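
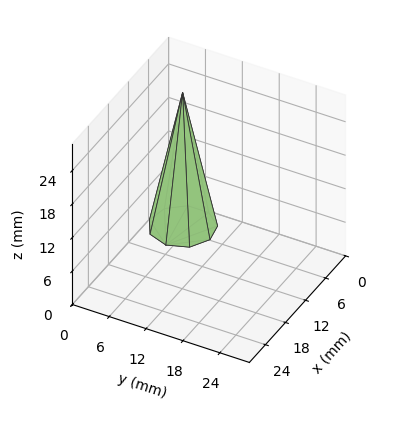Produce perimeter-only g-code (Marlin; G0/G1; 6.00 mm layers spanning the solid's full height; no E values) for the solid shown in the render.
Reading the render: the shape is a regular 9-sided pyramid, base circumscribed radius ≈ 5 mm, apex at z ≈ 24 mm (dimensions read to the nearest mm from the axis ticks). For the g-code, the solid's height is divided into equal slices at the stated Δz and each level perimeter traced with G1 moves after a G0 lift.

; perimeter-only toolpath
G21 ; units = mm
G90 ; absolute positioning
G28 ; home
; layer 1
G0 Z6.00
G0 X8.75 Y5.00
G1 X7.87 Y7.41
G1 X5.65 Y8.69
G1 X3.12 Y8.25
G1 X1.48 Y6.28
G1 X1.48 Y3.72
G1 X3.12 Y1.75
G1 X5.65 Y1.31
G1 X7.87 Y2.59
G1 X8.75 Y5.00
; layer 2
G0 Z12.00
G0 X7.50 Y5.00
G1 X6.92 Y6.61
G1 X5.44 Y7.46
G1 X3.75 Y7.17
G1 X2.65 Y5.86
G1 X2.65 Y4.14
G1 X3.75 Y2.83
G1 X5.44 Y2.54
G1 X6.92 Y3.40
G1 X7.50 Y5.00
; layer 3
G0 Z18.00
G0 X6.25 Y5.00
G1 X5.96 Y5.80
G1 X5.22 Y6.23
G1 X4.38 Y6.08
G1 X3.83 Y5.43
G1 X3.83 Y4.57
G1 X4.38 Y3.92
G1 X5.22 Y3.77
G1 X5.96 Y4.20
G1 X6.25 Y5.00
M2 ; end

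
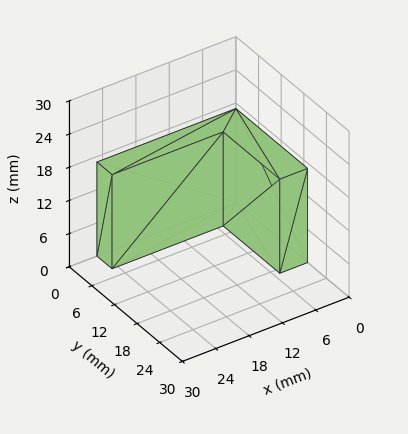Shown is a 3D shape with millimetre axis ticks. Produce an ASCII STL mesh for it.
Reading the render: the shape is an L-shaped prism: outer 25 × 19 mm, arm thicknesses ≈ 4 mm (horizontal) and 5 mm (vertical), extruded 17 mm in z (dimensions read to the nearest mm from the axis ticks). For the STL, each face is triangulated and given an outward normal.

solid part
  facet normal 0.0000 0.0000 -1.0000
    outer loop
      vertex 25.000 4.000 0.000
      vertex 25.000 0.000 0.000
      vertex 0.000 0.000 0.000
    endloop
  endfacet
  facet normal 0.0000 0.0000 -1.0000
    outer loop
      vertex 5.000 4.000 0.000
      vertex 25.000 4.000 0.000
      vertex 0.000 0.000 0.000
    endloop
  endfacet
  facet normal 0.0000 0.0000 -1.0000
    outer loop
      vertex 5.000 19.000 0.000
      vertex 5.000 4.000 0.000
      vertex 0.000 0.000 0.000
    endloop
  endfacet
  facet normal 0.0000 0.0000 -1.0000
    outer loop
      vertex 0.000 19.000 0.000
      vertex 5.000 19.000 0.000
      vertex 0.000 0.000 0.000
    endloop
  endfacet
  facet normal 0.0000 0.0000 1.0000
    outer loop
      vertex 0.000 0.000 17.000
      vertex 25.000 0.000 17.000
      vertex 25.000 4.000 17.000
    endloop
  endfacet
  facet normal 0.0000 0.0000 1.0000
    outer loop
      vertex 0.000 0.000 17.000
      vertex 25.000 4.000 17.000
      vertex 5.000 4.000 17.000
    endloop
  endfacet
  facet normal 0.0000 0.0000 1.0000
    outer loop
      vertex 0.000 0.000 17.000
      vertex 5.000 4.000 17.000
      vertex 5.000 19.000 17.000
    endloop
  endfacet
  facet normal 0.0000 0.0000 1.0000
    outer loop
      vertex 0.000 0.000 17.000
      vertex 5.000 19.000 17.000
      vertex 0.000 19.000 17.000
    endloop
  endfacet
  facet normal 0.0000 -1.0000 0.0000
    outer loop
      vertex 0.000 0.000 0.000
      vertex 25.000 0.000 0.000
      vertex 25.000 0.000 17.000
    endloop
  endfacet
  facet normal 0.0000 -1.0000 0.0000
    outer loop
      vertex 0.000 0.000 0.000
      vertex 25.000 0.000 17.000
      vertex 0.000 0.000 17.000
    endloop
  endfacet
  facet normal 1.0000 0.0000 0.0000
    outer loop
      vertex 25.000 0.000 0.000
      vertex 25.000 4.000 0.000
      vertex 25.000 4.000 17.000
    endloop
  endfacet
  facet normal 1.0000 0.0000 0.0000
    outer loop
      vertex 25.000 0.000 0.000
      vertex 25.000 4.000 17.000
      vertex 25.000 0.000 17.000
    endloop
  endfacet
  facet normal 0.0000 1.0000 0.0000
    outer loop
      vertex 25.000 4.000 0.000
      vertex 5.000 4.000 0.000
      vertex 5.000 4.000 17.000
    endloop
  endfacet
  facet normal 0.0000 1.0000 0.0000
    outer loop
      vertex 25.000 4.000 0.000
      vertex 5.000 4.000 17.000
      vertex 25.000 4.000 17.000
    endloop
  endfacet
  facet normal 1.0000 0.0000 0.0000
    outer loop
      vertex 5.000 4.000 0.000
      vertex 5.000 19.000 0.000
      vertex 5.000 19.000 17.000
    endloop
  endfacet
  facet normal 1.0000 0.0000 0.0000
    outer loop
      vertex 5.000 4.000 0.000
      vertex 5.000 19.000 17.000
      vertex 5.000 4.000 17.000
    endloop
  endfacet
  facet normal 0.0000 1.0000 0.0000
    outer loop
      vertex 5.000 19.000 0.000
      vertex 0.000 19.000 0.000
      vertex 0.000 19.000 17.000
    endloop
  endfacet
  facet normal 0.0000 1.0000 0.0000
    outer loop
      vertex 5.000 19.000 0.000
      vertex 0.000 19.000 17.000
      vertex 5.000 19.000 17.000
    endloop
  endfacet
  facet normal -1.0000 0.0000 0.0000
    outer loop
      vertex 0.000 19.000 0.000
      vertex 0.000 0.000 0.000
      vertex 0.000 0.000 17.000
    endloop
  endfacet
  facet normal -1.0000 0.0000 0.0000
    outer loop
      vertex 0.000 19.000 0.000
      vertex 0.000 0.000 17.000
      vertex 0.000 19.000 17.000
    endloop
  endfacet
endsolid part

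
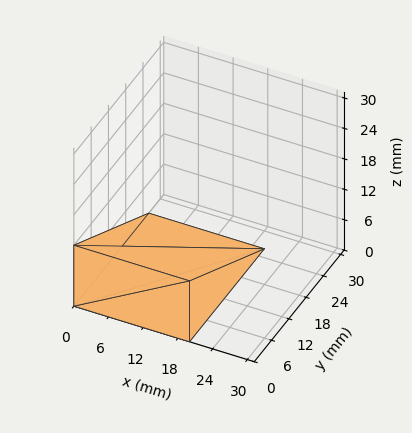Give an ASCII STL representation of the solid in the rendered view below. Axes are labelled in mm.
Reading the render: the shape is a wedge (ramp): 20 × 26 mm base, rising to 12 mm along the y=0 edge and sloping linearly to z=0 at y=26 (dimensions read to the nearest mm from the axis ticks). For the STL, each face is triangulated and given an outward normal.

solid part
  facet normal 0.0000 0.0000 -1.0000
    outer loop
      vertex 20.00 26.00 0.00
      vertex 20.00 0.00 0.00
      vertex 0.00 0.00 0.00
    endloop
  endfacet
  facet normal 0.0000 0.0000 -1.0000
    outer loop
      vertex 0.00 26.00 0.00
      vertex 20.00 26.00 0.00
      vertex 0.00 0.00 0.00
    endloop
  endfacet
  facet normal 0.0000 -1.0000 0.0000
    outer loop
      vertex 0.00 0.00 0.00
      vertex 20.00 0.00 0.00
      vertex 20.00 0.00 12.00
    endloop
  endfacet
  facet normal 0.0000 -1.0000 0.0000
    outer loop
      vertex 0.00 0.00 0.00
      vertex 20.00 0.00 12.00
      vertex 0.00 0.00 12.00
    endloop
  endfacet
  facet normal 0.0000 0.4191 0.9080
    outer loop
      vertex 0.00 0.00 12.00
      vertex 20.00 0.00 12.00
      vertex 20.00 26.00 0.00
    endloop
  endfacet
  facet normal 0.0000 0.4191 0.9080
    outer loop
      vertex 0.00 0.00 12.00
      vertex 20.00 26.00 0.00
      vertex 0.00 26.00 0.00
    endloop
  endfacet
  facet normal -1.0000 0.0000 0.0000
    outer loop
      vertex 0.00 0.00 12.00
      vertex 0.00 26.00 0.00
      vertex 0.00 0.00 0.00
    endloop
  endfacet
  facet normal 1.0000 0.0000 0.0000
    outer loop
      vertex 20.00 0.00 0.00
      vertex 20.00 26.00 0.00
      vertex 20.00 0.00 12.00
    endloop
  endfacet
endsolid part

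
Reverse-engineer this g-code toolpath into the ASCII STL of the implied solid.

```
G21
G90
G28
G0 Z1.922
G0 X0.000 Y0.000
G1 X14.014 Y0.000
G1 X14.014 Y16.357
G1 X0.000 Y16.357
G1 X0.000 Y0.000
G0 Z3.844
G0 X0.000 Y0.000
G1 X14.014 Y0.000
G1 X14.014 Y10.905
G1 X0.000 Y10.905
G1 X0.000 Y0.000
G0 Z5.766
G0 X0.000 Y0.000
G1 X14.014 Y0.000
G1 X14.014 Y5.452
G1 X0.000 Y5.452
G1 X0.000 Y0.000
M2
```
solid part
  facet normal 0.0000 0.0000 -1.0000
    outer loop
      vertex 14.014 21.809 0.000
      vertex 14.014 0.000 0.000
      vertex 0.000 0.000 0.000
    endloop
  endfacet
  facet normal 0.0000 0.0000 -1.0000
    outer loop
      vertex 0.000 21.809 0.000
      vertex 14.014 21.809 0.000
      vertex 0.000 0.000 0.000
    endloop
  endfacet
  facet normal 0.0000 -1.0000 0.0000
    outer loop
      vertex 0.000 0.000 0.000
      vertex 14.014 0.000 0.000
      vertex 14.014 0.000 7.688
    endloop
  endfacet
  facet normal 0.0000 -1.0000 0.0000
    outer loop
      vertex 0.000 0.000 0.000
      vertex 14.014 0.000 7.688
      vertex 0.000 0.000 7.688
    endloop
  endfacet
  facet normal 0.0000 0.3325 0.9431
    outer loop
      vertex 0.000 0.000 7.688
      vertex 14.014 0.000 7.688
      vertex 14.014 21.809 0.000
    endloop
  endfacet
  facet normal 0.0000 0.3325 0.9431
    outer loop
      vertex 0.000 0.000 7.688
      vertex 14.014 21.809 0.000
      vertex 0.000 21.809 0.000
    endloop
  endfacet
  facet normal -1.0000 0.0000 0.0000
    outer loop
      vertex 0.000 0.000 7.688
      vertex 0.000 21.809 0.000
      vertex 0.000 0.000 0.000
    endloop
  endfacet
  facet normal 1.0000 0.0000 0.0000
    outer loop
      vertex 14.014 0.000 0.000
      vertex 14.014 21.809 0.000
      vertex 14.014 0.000 7.688
    endloop
  endfacet
endsolid part

The G0 Z moves step by Δz≈1.922 mm. The G1 loops shrink linearly with z, so the solid tapers from its base footprint up to z≈7.69. Closing with a flat bottom cap and the tapered top and triangulating gives 8 facets — a wedge (ramp): 14 × 21.8 mm base, rising to 7.69 mm along the y=0 edge and sloping linearly to z=0 at y=21.8.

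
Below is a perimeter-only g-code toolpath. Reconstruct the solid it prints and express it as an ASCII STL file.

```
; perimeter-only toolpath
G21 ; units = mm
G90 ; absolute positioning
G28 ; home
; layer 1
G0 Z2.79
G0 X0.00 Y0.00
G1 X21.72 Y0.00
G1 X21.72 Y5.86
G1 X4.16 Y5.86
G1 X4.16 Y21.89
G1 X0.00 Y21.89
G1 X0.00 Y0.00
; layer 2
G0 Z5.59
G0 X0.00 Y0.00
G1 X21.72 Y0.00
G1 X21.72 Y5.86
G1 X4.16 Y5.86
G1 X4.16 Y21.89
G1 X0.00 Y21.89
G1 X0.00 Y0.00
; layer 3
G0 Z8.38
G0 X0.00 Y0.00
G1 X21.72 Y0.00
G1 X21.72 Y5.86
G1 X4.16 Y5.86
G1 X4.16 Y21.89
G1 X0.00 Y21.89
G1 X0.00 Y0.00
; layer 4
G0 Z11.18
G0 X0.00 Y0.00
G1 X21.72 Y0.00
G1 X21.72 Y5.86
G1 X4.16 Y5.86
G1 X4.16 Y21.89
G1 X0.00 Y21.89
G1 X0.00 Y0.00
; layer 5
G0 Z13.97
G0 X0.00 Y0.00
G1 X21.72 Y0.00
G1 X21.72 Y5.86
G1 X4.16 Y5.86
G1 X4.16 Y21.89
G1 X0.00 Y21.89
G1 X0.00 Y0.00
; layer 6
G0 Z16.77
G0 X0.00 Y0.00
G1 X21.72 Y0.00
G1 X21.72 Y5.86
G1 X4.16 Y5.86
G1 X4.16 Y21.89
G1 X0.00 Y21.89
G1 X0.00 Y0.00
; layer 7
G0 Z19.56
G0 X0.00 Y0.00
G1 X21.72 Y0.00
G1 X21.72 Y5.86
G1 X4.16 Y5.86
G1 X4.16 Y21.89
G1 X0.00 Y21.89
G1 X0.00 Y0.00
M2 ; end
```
solid part
  facet normal 0.0000 0.0000 -1.0000
    outer loop
      vertex 21.72 5.86 0.00
      vertex 21.72 0.00 0.00
      vertex 0.00 0.00 0.00
    endloop
  endfacet
  facet normal 0.0000 0.0000 -1.0000
    outer loop
      vertex 4.16 5.86 0.00
      vertex 21.72 5.86 0.00
      vertex 0.00 0.00 0.00
    endloop
  endfacet
  facet normal 0.0000 0.0000 -1.0000
    outer loop
      vertex 4.16 21.89 0.00
      vertex 4.16 5.86 0.00
      vertex 0.00 0.00 0.00
    endloop
  endfacet
  facet normal 0.0000 0.0000 -1.0000
    outer loop
      vertex 0.00 21.89 0.00
      vertex 4.16 21.89 0.00
      vertex 0.00 0.00 0.00
    endloop
  endfacet
  facet normal 0.0000 0.0000 1.0000
    outer loop
      vertex 0.00 0.00 19.56
      vertex 21.72 0.00 19.56
      vertex 21.72 5.86 19.56
    endloop
  endfacet
  facet normal 0.0000 0.0000 1.0000
    outer loop
      vertex 0.00 0.00 19.56
      vertex 21.72 5.86 19.56
      vertex 4.16 5.86 19.56
    endloop
  endfacet
  facet normal 0.0000 0.0000 1.0000
    outer loop
      vertex 0.00 0.00 19.56
      vertex 4.16 5.86 19.56
      vertex 4.16 21.89 19.56
    endloop
  endfacet
  facet normal 0.0000 0.0000 1.0000
    outer loop
      vertex 0.00 0.00 19.56
      vertex 4.16 21.89 19.56
      vertex 0.00 21.89 19.56
    endloop
  endfacet
  facet normal 0.0000 -1.0000 0.0000
    outer loop
      vertex 0.00 0.00 0.00
      vertex 21.72 0.00 0.00
      vertex 21.72 0.00 19.56
    endloop
  endfacet
  facet normal 0.0000 -1.0000 0.0000
    outer loop
      vertex 0.00 0.00 0.00
      vertex 21.72 0.00 19.56
      vertex 0.00 0.00 19.56
    endloop
  endfacet
  facet normal 1.0000 0.0000 0.0000
    outer loop
      vertex 21.72 0.00 0.00
      vertex 21.72 5.86 0.00
      vertex 21.72 5.86 19.56
    endloop
  endfacet
  facet normal 1.0000 0.0000 0.0000
    outer loop
      vertex 21.72 0.00 0.00
      vertex 21.72 5.86 19.56
      vertex 21.72 0.00 19.56
    endloop
  endfacet
  facet normal 0.0000 1.0000 0.0000
    outer loop
      vertex 21.72 5.86 0.00
      vertex 4.16 5.86 0.00
      vertex 4.16 5.86 19.56
    endloop
  endfacet
  facet normal 0.0000 1.0000 0.0000
    outer loop
      vertex 21.72 5.86 0.00
      vertex 4.16 5.86 19.56
      vertex 21.72 5.86 19.56
    endloop
  endfacet
  facet normal 1.0000 0.0000 0.0000
    outer loop
      vertex 4.16 5.86 0.00
      vertex 4.16 21.89 0.00
      vertex 4.16 21.89 19.56
    endloop
  endfacet
  facet normal 1.0000 0.0000 0.0000
    outer loop
      vertex 4.16 5.86 0.00
      vertex 4.16 21.89 19.56
      vertex 4.16 5.86 19.56
    endloop
  endfacet
  facet normal 0.0000 1.0000 0.0000
    outer loop
      vertex 4.16 21.89 0.00
      vertex 0.00 21.89 0.00
      vertex 0.00 21.89 19.56
    endloop
  endfacet
  facet normal 0.0000 1.0000 0.0000
    outer loop
      vertex 4.16 21.89 0.00
      vertex 0.00 21.89 19.56
      vertex 4.16 21.89 19.56
    endloop
  endfacet
  facet normal -1.0000 0.0000 0.0000
    outer loop
      vertex 0.00 21.89 0.00
      vertex 0.00 0.00 0.00
      vertex 0.00 0.00 19.56
    endloop
  endfacet
  facet normal -1.0000 0.0000 0.0000
    outer loop
      vertex 0.00 21.89 0.00
      vertex 0.00 0.00 19.56
      vertex 0.00 21.89 19.56
    endloop
  endfacet
endsolid part

The G0 Z moves step by Δz≈2.79 mm. Every layer's G1 loop is the same polygon, so the solid is a straight extrusion of it from z=0 to z≈19.6. Closing with flat bottom and top caps and triangulating gives 20 facets — an L-shaped prism: outer 21.7 × 21.9 mm, arm thicknesses ≈ 5.86 mm (horizontal) and 4.16 mm (vertical), extruded 19.6 mm in z.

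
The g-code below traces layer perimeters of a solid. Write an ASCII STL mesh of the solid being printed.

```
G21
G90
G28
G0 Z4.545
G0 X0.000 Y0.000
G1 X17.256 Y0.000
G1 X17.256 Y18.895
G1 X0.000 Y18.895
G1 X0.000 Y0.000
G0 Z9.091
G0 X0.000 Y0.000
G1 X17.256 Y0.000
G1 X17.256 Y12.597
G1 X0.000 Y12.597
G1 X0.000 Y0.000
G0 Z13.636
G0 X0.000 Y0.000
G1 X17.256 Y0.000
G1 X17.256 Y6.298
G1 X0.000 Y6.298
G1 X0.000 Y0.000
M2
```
solid part
  facet normal 0.0000 0.0000 -1.0000
    outer loop
      vertex 17.256 25.193 0.000
      vertex 17.256 0.000 0.000
      vertex 0.000 0.000 0.000
    endloop
  endfacet
  facet normal 0.0000 0.0000 -1.0000
    outer loop
      vertex 0.000 25.193 0.000
      vertex 17.256 25.193 0.000
      vertex 0.000 0.000 0.000
    endloop
  endfacet
  facet normal 0.0000 -1.0000 0.0000
    outer loop
      vertex 0.000 0.000 0.000
      vertex 17.256 0.000 0.000
      vertex 17.256 0.000 18.182
    endloop
  endfacet
  facet normal 0.0000 -1.0000 0.0000
    outer loop
      vertex 0.000 0.000 0.000
      vertex 17.256 0.000 18.182
      vertex 0.000 0.000 18.182
    endloop
  endfacet
  facet normal 0.0000 0.5852 0.8109
    outer loop
      vertex 0.000 0.000 18.182
      vertex 17.256 0.000 18.182
      vertex 17.256 25.193 0.000
    endloop
  endfacet
  facet normal 0.0000 0.5852 0.8109
    outer loop
      vertex 0.000 0.000 18.182
      vertex 17.256 25.193 0.000
      vertex 0.000 25.193 0.000
    endloop
  endfacet
  facet normal -1.0000 0.0000 0.0000
    outer loop
      vertex 0.000 0.000 18.182
      vertex 0.000 25.193 0.000
      vertex 0.000 0.000 0.000
    endloop
  endfacet
  facet normal 1.0000 0.0000 0.0000
    outer loop
      vertex 17.256 0.000 0.000
      vertex 17.256 25.193 0.000
      vertex 17.256 0.000 18.182
    endloop
  endfacet
endsolid part

The G0 Z moves step by Δz≈4.545 mm. The G1 loops shrink linearly with z, so the solid tapers from its base footprint up to z≈18.2. Closing with a flat bottom cap and the tapered top and triangulating gives 8 facets — a wedge (ramp): 17.3 × 25.2 mm base, rising to 18.2 mm along the y=0 edge and sloping linearly to z=0 at y=25.2.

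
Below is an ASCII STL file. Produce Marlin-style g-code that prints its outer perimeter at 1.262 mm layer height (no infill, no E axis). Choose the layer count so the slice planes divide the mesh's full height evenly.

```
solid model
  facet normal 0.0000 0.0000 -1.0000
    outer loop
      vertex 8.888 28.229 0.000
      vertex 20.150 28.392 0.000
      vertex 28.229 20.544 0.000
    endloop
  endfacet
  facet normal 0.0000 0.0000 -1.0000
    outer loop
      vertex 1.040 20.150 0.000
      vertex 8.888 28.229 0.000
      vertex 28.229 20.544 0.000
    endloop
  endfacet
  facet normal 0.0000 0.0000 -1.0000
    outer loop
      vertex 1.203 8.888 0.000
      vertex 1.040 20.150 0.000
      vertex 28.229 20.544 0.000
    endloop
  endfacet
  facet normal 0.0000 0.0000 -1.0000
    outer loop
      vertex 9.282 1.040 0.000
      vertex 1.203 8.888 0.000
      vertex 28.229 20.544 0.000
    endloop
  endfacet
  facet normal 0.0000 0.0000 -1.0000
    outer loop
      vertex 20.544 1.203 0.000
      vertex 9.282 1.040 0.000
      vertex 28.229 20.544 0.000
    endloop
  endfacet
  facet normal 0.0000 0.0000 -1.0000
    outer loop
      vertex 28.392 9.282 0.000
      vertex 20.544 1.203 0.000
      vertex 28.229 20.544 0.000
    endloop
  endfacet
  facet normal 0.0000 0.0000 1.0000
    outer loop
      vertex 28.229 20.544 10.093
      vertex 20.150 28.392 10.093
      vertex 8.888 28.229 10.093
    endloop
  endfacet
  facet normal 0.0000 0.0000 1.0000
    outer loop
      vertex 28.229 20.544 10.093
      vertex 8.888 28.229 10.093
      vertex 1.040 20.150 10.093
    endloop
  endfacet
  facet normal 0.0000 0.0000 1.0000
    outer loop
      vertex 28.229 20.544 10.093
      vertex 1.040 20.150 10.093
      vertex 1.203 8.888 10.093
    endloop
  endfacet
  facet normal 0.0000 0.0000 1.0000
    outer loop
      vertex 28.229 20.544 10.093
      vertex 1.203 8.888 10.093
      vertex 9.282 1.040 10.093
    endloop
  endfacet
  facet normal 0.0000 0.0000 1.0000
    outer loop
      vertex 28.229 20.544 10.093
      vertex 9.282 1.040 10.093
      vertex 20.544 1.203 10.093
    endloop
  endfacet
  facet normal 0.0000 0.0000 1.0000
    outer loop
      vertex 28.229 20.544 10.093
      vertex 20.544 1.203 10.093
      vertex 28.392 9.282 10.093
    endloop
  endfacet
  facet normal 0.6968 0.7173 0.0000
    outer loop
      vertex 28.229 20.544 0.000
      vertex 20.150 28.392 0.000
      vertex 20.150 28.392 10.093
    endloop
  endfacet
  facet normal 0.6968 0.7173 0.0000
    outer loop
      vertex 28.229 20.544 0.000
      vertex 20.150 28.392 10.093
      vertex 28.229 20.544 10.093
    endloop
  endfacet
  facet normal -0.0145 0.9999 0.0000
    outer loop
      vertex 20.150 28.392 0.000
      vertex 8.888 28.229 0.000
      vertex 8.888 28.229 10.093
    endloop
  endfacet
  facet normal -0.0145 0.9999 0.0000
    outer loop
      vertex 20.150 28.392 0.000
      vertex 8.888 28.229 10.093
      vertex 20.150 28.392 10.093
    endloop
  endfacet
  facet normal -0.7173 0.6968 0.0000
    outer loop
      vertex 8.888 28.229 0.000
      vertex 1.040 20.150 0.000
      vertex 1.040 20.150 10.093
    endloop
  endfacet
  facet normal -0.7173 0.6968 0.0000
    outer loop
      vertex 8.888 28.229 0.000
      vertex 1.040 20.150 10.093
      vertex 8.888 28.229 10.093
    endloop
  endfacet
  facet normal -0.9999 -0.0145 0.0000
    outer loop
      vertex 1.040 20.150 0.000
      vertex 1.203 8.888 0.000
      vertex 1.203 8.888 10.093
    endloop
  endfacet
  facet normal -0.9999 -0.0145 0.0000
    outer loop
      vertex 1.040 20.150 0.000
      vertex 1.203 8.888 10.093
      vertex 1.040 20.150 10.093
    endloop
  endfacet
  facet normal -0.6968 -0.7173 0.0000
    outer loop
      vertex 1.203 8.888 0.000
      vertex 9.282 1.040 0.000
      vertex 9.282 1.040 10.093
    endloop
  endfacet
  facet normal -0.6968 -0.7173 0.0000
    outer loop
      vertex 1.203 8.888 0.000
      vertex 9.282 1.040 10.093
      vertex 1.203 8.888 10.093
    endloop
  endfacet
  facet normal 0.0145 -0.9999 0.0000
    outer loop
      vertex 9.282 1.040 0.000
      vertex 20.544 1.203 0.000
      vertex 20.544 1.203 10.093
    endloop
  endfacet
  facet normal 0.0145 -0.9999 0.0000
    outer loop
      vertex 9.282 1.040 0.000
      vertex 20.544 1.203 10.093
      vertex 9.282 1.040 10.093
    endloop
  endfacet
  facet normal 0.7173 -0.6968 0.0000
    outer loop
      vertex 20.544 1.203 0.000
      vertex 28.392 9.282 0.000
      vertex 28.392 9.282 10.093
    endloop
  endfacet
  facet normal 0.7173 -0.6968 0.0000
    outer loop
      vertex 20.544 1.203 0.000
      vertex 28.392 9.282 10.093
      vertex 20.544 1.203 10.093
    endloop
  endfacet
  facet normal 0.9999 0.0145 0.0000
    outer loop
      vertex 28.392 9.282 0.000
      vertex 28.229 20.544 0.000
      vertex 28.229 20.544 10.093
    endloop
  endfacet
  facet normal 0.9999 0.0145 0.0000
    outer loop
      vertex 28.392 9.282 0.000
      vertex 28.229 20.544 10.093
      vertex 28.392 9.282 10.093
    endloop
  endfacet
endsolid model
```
; perimeter-only toolpath
G21 ; units = mm
G90 ; absolute positioning
G28 ; home
; layer 1
G0 Z1.262
G0 X28.229 Y20.544
G1 X20.150 Y28.392
G1 X8.888 Y28.229
G1 X1.040 Y20.150
G1 X1.203 Y8.888
G1 X9.282 Y1.040
G1 X20.544 Y1.203
G1 X28.392 Y9.282
G1 X28.229 Y20.544
; layer 2
G0 Z2.523
G0 X28.229 Y20.544
G1 X20.150 Y28.392
G1 X8.888 Y28.229
G1 X1.040 Y20.150
G1 X1.203 Y8.888
G1 X9.282 Y1.040
G1 X20.544 Y1.203
G1 X28.392 Y9.282
G1 X28.229 Y20.544
; layer 3
G0 Z3.785
G0 X28.229 Y20.544
G1 X20.150 Y28.392
G1 X8.888 Y28.229
G1 X1.040 Y20.150
G1 X1.203 Y8.888
G1 X9.282 Y1.040
G1 X20.544 Y1.203
G1 X28.392 Y9.282
G1 X28.229 Y20.544
; layer 4
G0 Z5.046
G0 X28.229 Y20.544
G1 X20.150 Y28.392
G1 X8.888 Y28.229
G1 X1.040 Y20.150
G1 X1.203 Y8.888
G1 X9.282 Y1.040
G1 X20.544 Y1.203
G1 X28.392 Y9.282
G1 X28.229 Y20.544
; layer 5
G0 Z6.308
G0 X28.229 Y20.544
G1 X20.150 Y28.392
G1 X8.888 Y28.229
G1 X1.040 Y20.150
G1 X1.203 Y8.888
G1 X9.282 Y1.040
G1 X20.544 Y1.203
G1 X28.392 Y9.282
G1 X28.229 Y20.544
; layer 6
G0 Z7.570
G0 X28.229 Y20.544
G1 X20.150 Y28.392
G1 X8.888 Y28.229
G1 X1.040 Y20.150
G1 X1.203 Y8.888
G1 X9.282 Y1.040
G1 X20.544 Y1.203
G1 X28.392 Y9.282
G1 X28.229 Y20.544
; layer 7
G0 Z8.831
G0 X28.229 Y20.544
G1 X20.150 Y28.392
G1 X8.888 Y28.229
G1 X1.040 Y20.150
G1 X1.203 Y8.888
G1 X9.282 Y1.040
G1 X20.544 Y1.203
G1 X28.392 Y9.282
G1 X28.229 Y20.544
; layer 8
G0 Z10.093
G0 X28.229 Y20.544
G1 X20.150 Y28.392
G1 X8.888 Y28.229
G1 X1.040 Y20.150
G1 X1.203 Y8.888
G1 X9.282 Y1.040
G1 X20.544 Y1.203
G1 X28.392 Y9.282
G1 X28.229 Y20.544
M2 ; end

The solid is a regular 8-sided prism (a cylinder approximated with 8 flat sides), circumscribed radius ≈ 14.7 mm, height ≈ 10.1 mm. Slicing at Δz = 1.262 mm — 8 equal slices spanning the solid's height, so layer i sits at z = i·h/8 — gives 8 non-empty perimeters. Each is a 8-segment closed polygon; G0 lifts to the layer z and rapids to the start vertex, then G1 traces the edges.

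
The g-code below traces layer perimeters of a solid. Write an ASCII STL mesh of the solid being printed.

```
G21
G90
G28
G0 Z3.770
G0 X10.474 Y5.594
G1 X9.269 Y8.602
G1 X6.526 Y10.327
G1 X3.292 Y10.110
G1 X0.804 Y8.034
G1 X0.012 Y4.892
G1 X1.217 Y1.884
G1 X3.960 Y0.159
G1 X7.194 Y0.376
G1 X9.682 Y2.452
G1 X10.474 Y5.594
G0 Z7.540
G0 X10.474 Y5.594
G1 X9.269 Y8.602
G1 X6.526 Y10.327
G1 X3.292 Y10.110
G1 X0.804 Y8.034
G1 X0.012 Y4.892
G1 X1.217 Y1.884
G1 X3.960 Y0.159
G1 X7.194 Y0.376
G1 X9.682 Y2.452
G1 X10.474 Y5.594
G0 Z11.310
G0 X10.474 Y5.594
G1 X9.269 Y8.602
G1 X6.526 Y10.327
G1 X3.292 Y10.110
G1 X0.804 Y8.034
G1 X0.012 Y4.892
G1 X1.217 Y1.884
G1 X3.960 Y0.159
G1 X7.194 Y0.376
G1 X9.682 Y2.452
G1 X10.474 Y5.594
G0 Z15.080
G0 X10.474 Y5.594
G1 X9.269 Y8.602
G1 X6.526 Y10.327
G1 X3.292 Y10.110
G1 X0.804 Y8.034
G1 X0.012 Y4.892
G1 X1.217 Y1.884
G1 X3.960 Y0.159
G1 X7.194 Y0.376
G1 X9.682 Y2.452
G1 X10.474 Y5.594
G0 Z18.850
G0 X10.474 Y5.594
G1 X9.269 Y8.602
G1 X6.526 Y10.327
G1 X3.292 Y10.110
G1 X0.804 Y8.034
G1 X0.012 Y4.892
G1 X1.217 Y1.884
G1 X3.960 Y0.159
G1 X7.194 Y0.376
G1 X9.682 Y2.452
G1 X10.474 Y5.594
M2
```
solid part
  facet normal 0.0000 0.0000 -1.0000
    outer loop
      vertex 6.526 10.327 0.000
      vertex 9.269 8.602 0.000
      vertex 10.474 5.594 0.000
    endloop
  endfacet
  facet normal 0.0000 0.0000 -1.0000
    outer loop
      vertex 3.292 10.110 0.000
      vertex 6.526 10.327 0.000
      vertex 10.474 5.594 0.000
    endloop
  endfacet
  facet normal 0.0000 0.0000 -1.0000
    outer loop
      vertex 0.804 8.034 0.000
      vertex 3.292 10.110 0.000
      vertex 10.474 5.594 0.000
    endloop
  endfacet
  facet normal 0.0000 0.0000 -1.0000
    outer loop
      vertex 0.012 4.892 0.000
      vertex 0.804 8.034 0.000
      vertex 10.474 5.594 0.000
    endloop
  endfacet
  facet normal 0.0000 0.0000 -1.0000
    outer loop
      vertex 1.217 1.884 0.000
      vertex 0.012 4.892 0.000
      vertex 10.474 5.594 0.000
    endloop
  endfacet
  facet normal 0.0000 0.0000 -1.0000
    outer loop
      vertex 3.960 0.159 0.000
      vertex 1.217 1.884 0.000
      vertex 10.474 5.594 0.000
    endloop
  endfacet
  facet normal 0.0000 0.0000 -1.0000
    outer loop
      vertex 7.194 0.376 0.000
      vertex 3.960 0.159 0.000
      vertex 10.474 5.594 0.000
    endloop
  endfacet
  facet normal 0.0000 0.0000 -1.0000
    outer loop
      vertex 9.682 2.452 0.000
      vertex 7.194 0.376 0.000
      vertex 10.474 5.594 0.000
    endloop
  endfacet
  facet normal 0.0000 0.0000 1.0000
    outer loop
      vertex 10.474 5.594 18.850
      vertex 9.269 8.602 18.850
      vertex 6.526 10.327 18.850
    endloop
  endfacet
  facet normal 0.0000 0.0000 1.0000
    outer loop
      vertex 10.474 5.594 18.850
      vertex 6.526 10.327 18.850
      vertex 3.292 10.110 18.850
    endloop
  endfacet
  facet normal 0.0000 0.0000 1.0000
    outer loop
      vertex 10.474 5.594 18.850
      vertex 3.292 10.110 18.850
      vertex 0.804 8.034 18.850
    endloop
  endfacet
  facet normal 0.0000 0.0000 1.0000
    outer loop
      vertex 10.474 5.594 18.850
      vertex 0.804 8.034 18.850
      vertex 0.012 4.892 18.850
    endloop
  endfacet
  facet normal 0.0000 0.0000 1.0000
    outer loop
      vertex 10.474 5.594 18.850
      vertex 0.012 4.892 18.850
      vertex 1.217 1.884 18.850
    endloop
  endfacet
  facet normal 0.0000 0.0000 1.0000
    outer loop
      vertex 10.474 5.594 18.850
      vertex 1.217 1.884 18.850
      vertex 3.960 0.159 18.850
    endloop
  endfacet
  facet normal 0.0000 0.0000 1.0000
    outer loop
      vertex 10.474 5.594 18.850
      vertex 3.960 0.159 18.850
      vertex 7.194 0.376 18.850
    endloop
  endfacet
  facet normal 0.0000 0.0000 1.0000
    outer loop
      vertex 10.474 5.594 18.850
      vertex 7.194 0.376 18.850
      vertex 9.682 2.452 18.850
    endloop
  endfacet
  facet normal 0.9283 0.3719 0.0000
    outer loop
      vertex 10.474 5.594 0.000
      vertex 9.269 8.602 0.000
      vertex 9.269 8.602 18.850
    endloop
  endfacet
  facet normal 0.9283 0.3719 0.0000
    outer loop
      vertex 10.474 5.594 0.000
      vertex 9.269 8.602 18.850
      vertex 10.474 5.594 18.850
    endloop
  endfacet
  facet normal 0.5324 0.8465 0.0000
    outer loop
      vertex 9.269 8.602 0.000
      vertex 6.526 10.327 0.000
      vertex 6.526 10.327 18.850
    endloop
  endfacet
  facet normal 0.5324 0.8465 0.0000
    outer loop
      vertex 9.269 8.602 0.000
      vertex 6.526 10.327 18.850
      vertex 9.269 8.602 18.850
    endloop
  endfacet
  facet normal -0.0669 0.9978 0.0000
    outer loop
      vertex 6.526 10.327 0.000
      vertex 3.292 10.110 0.000
      vertex 3.292 10.110 18.850
    endloop
  endfacet
  facet normal -0.0669 0.9978 0.0000
    outer loop
      vertex 6.526 10.327 0.000
      vertex 3.292 10.110 18.850
      vertex 6.526 10.327 18.850
    endloop
  endfacet
  facet normal -0.6407 0.7678 0.0000
    outer loop
      vertex 3.292 10.110 0.000
      vertex 0.804 8.034 0.000
      vertex 0.804 8.034 18.850
    endloop
  endfacet
  facet normal -0.6407 0.7678 0.0000
    outer loop
      vertex 3.292 10.110 0.000
      vertex 0.804 8.034 18.850
      vertex 3.292 10.110 18.850
    endloop
  endfacet
  facet normal -0.9697 0.2444 0.0000
    outer loop
      vertex 0.804 8.034 0.000
      vertex 0.012 4.892 0.000
      vertex 0.012 4.892 18.850
    endloop
  endfacet
  facet normal -0.9697 0.2444 0.0000
    outer loop
      vertex 0.804 8.034 0.000
      vertex 0.012 4.892 18.850
      vertex 0.804 8.034 18.850
    endloop
  endfacet
  facet normal -0.9283 -0.3719 0.0000
    outer loop
      vertex 0.012 4.892 0.000
      vertex 1.217 1.884 0.000
      vertex 1.217 1.884 18.850
    endloop
  endfacet
  facet normal -0.9283 -0.3719 0.0000
    outer loop
      vertex 0.012 4.892 0.000
      vertex 1.217 1.884 18.850
      vertex 0.012 4.892 18.850
    endloop
  endfacet
  facet normal -0.5324 -0.8465 0.0000
    outer loop
      vertex 1.217 1.884 0.000
      vertex 3.960 0.159 0.000
      vertex 3.960 0.159 18.850
    endloop
  endfacet
  facet normal -0.5324 -0.8465 0.0000
    outer loop
      vertex 1.217 1.884 0.000
      vertex 3.960 0.159 18.850
      vertex 1.217 1.884 18.850
    endloop
  endfacet
  facet normal 0.0669 -0.9978 0.0000
    outer loop
      vertex 3.960 0.159 0.000
      vertex 7.194 0.376 0.000
      vertex 7.194 0.376 18.850
    endloop
  endfacet
  facet normal 0.0669 -0.9978 0.0000
    outer loop
      vertex 3.960 0.159 0.000
      vertex 7.194 0.376 18.850
      vertex 3.960 0.159 18.850
    endloop
  endfacet
  facet normal 0.6407 -0.7678 0.0000
    outer loop
      vertex 7.194 0.376 0.000
      vertex 9.682 2.452 0.000
      vertex 9.682 2.452 18.850
    endloop
  endfacet
  facet normal 0.6407 -0.7678 0.0000
    outer loop
      vertex 7.194 0.376 0.000
      vertex 9.682 2.452 18.850
      vertex 7.194 0.376 18.850
    endloop
  endfacet
  facet normal 0.9697 -0.2444 0.0000
    outer loop
      vertex 9.682 2.452 0.000
      vertex 10.474 5.594 0.000
      vertex 10.474 5.594 18.850
    endloop
  endfacet
  facet normal 0.9697 -0.2444 0.0000
    outer loop
      vertex 9.682 2.452 0.000
      vertex 10.474 5.594 18.850
      vertex 9.682 2.452 18.850
    endloop
  endfacet
endsolid part

The G0 Z moves step by Δz≈3.770 mm. Every layer's G1 loop is the same polygon, so the solid is a straight extrusion of it from z=0 to z≈18.9. Closing with flat bottom and top caps and triangulating gives 36 facets — a regular 10-sided prism (a cylinder approximated with 10 flat sides), circumscribed radius ≈ 5.24 mm, height ≈ 18.9 mm.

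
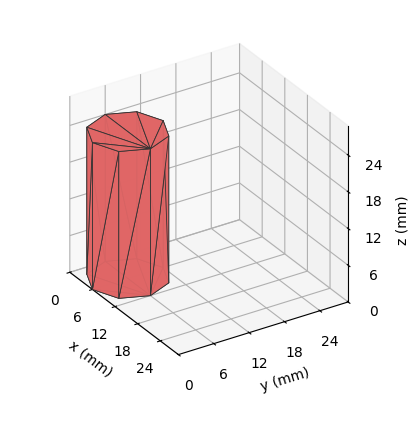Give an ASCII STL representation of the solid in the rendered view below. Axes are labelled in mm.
Reading the render: the shape is a regular 8-sided prism (a cylinder approximated with 8 flat sides), circumscribed radius ≈ 6 mm, height ≈ 24 mm (dimensions read to the nearest mm from the axis ticks). For the STL, each face is triangulated and given an outward normal.

solid part
  facet normal 0.0000 0.0000 -1.0000
    outer loop
      vertex 6.00 12.00 0.00
      vertex 10.24 10.24 0.00
      vertex 12.00 6.00 0.00
    endloop
  endfacet
  facet normal 0.0000 0.0000 -1.0000
    outer loop
      vertex 1.76 10.24 0.00
      vertex 6.00 12.00 0.00
      vertex 12.00 6.00 0.00
    endloop
  endfacet
  facet normal 0.0000 0.0000 -1.0000
    outer loop
      vertex 0.00 6.00 0.00
      vertex 1.76 10.24 0.00
      vertex 12.00 6.00 0.00
    endloop
  endfacet
  facet normal 0.0000 0.0000 -1.0000
    outer loop
      vertex 1.76 1.76 0.00
      vertex 0.00 6.00 0.00
      vertex 12.00 6.00 0.00
    endloop
  endfacet
  facet normal 0.0000 0.0000 -1.0000
    outer loop
      vertex 6.00 0.00 0.00
      vertex 1.76 1.76 0.00
      vertex 12.00 6.00 0.00
    endloop
  endfacet
  facet normal 0.0000 0.0000 -1.0000
    outer loop
      vertex 10.24 1.76 0.00
      vertex 6.00 0.00 0.00
      vertex 12.00 6.00 0.00
    endloop
  endfacet
  facet normal 0.0000 0.0000 1.0000
    outer loop
      vertex 12.00 6.00 24.00
      vertex 10.24 10.24 24.00
      vertex 6.00 12.00 24.00
    endloop
  endfacet
  facet normal 0.0000 0.0000 1.0000
    outer loop
      vertex 12.00 6.00 24.00
      vertex 6.00 12.00 24.00
      vertex 1.76 10.24 24.00
    endloop
  endfacet
  facet normal 0.0000 0.0000 1.0000
    outer loop
      vertex 12.00 6.00 24.00
      vertex 1.76 10.24 24.00
      vertex 0.00 6.00 24.00
    endloop
  endfacet
  facet normal 0.0000 0.0000 1.0000
    outer loop
      vertex 12.00 6.00 24.00
      vertex 0.00 6.00 24.00
      vertex 1.76 1.76 24.00
    endloop
  endfacet
  facet normal 0.0000 0.0000 1.0000
    outer loop
      vertex 12.00 6.00 24.00
      vertex 1.76 1.76 24.00
      vertex 6.00 0.00 24.00
    endloop
  endfacet
  facet normal 0.0000 0.0000 1.0000
    outer loop
      vertex 12.00 6.00 24.00
      vertex 6.00 0.00 24.00
      vertex 10.24 1.76 24.00
    endloop
  endfacet
  facet normal 0.9236 0.3834 0.0000
    outer loop
      vertex 12.00 6.00 0.00
      vertex 10.24 10.24 0.00
      vertex 10.24 10.24 24.00
    endloop
  endfacet
  facet normal 0.9236 0.3834 0.0000
    outer loop
      vertex 12.00 6.00 0.00
      vertex 10.24 10.24 24.00
      vertex 12.00 6.00 24.00
    endloop
  endfacet
  facet normal 0.3834 0.9236 0.0000
    outer loop
      vertex 10.24 10.24 0.00
      vertex 6.00 12.00 0.00
      vertex 6.00 12.00 24.00
    endloop
  endfacet
  facet normal 0.3834 0.9236 0.0000
    outer loop
      vertex 10.24 10.24 0.00
      vertex 6.00 12.00 24.00
      vertex 10.24 10.24 24.00
    endloop
  endfacet
  facet normal -0.3834 0.9236 0.0000
    outer loop
      vertex 6.00 12.00 0.00
      vertex 1.76 10.24 0.00
      vertex 1.76 10.24 24.00
    endloop
  endfacet
  facet normal -0.3834 0.9236 0.0000
    outer loop
      vertex 6.00 12.00 0.00
      vertex 1.76 10.24 24.00
      vertex 6.00 12.00 24.00
    endloop
  endfacet
  facet normal -0.9236 0.3834 0.0000
    outer loop
      vertex 1.76 10.24 0.00
      vertex 0.00 6.00 0.00
      vertex 0.00 6.00 24.00
    endloop
  endfacet
  facet normal -0.9236 0.3834 0.0000
    outer loop
      vertex 1.76 10.24 0.00
      vertex 0.00 6.00 24.00
      vertex 1.76 10.24 24.00
    endloop
  endfacet
  facet normal -0.9236 -0.3834 0.0000
    outer loop
      vertex 0.00 6.00 0.00
      vertex 1.76 1.76 0.00
      vertex 1.76 1.76 24.00
    endloop
  endfacet
  facet normal -0.9236 -0.3834 0.0000
    outer loop
      vertex 0.00 6.00 0.00
      vertex 1.76 1.76 24.00
      vertex 0.00 6.00 24.00
    endloop
  endfacet
  facet normal -0.3834 -0.9236 0.0000
    outer loop
      vertex 1.76 1.76 0.00
      vertex 6.00 0.00 0.00
      vertex 6.00 0.00 24.00
    endloop
  endfacet
  facet normal -0.3834 -0.9236 0.0000
    outer loop
      vertex 1.76 1.76 0.00
      vertex 6.00 0.00 24.00
      vertex 1.76 1.76 24.00
    endloop
  endfacet
  facet normal 0.3834 -0.9236 0.0000
    outer loop
      vertex 6.00 0.00 0.00
      vertex 10.24 1.76 0.00
      vertex 10.24 1.76 24.00
    endloop
  endfacet
  facet normal 0.3834 -0.9236 0.0000
    outer loop
      vertex 6.00 0.00 0.00
      vertex 10.24 1.76 24.00
      vertex 6.00 0.00 24.00
    endloop
  endfacet
  facet normal 0.9236 -0.3834 0.0000
    outer loop
      vertex 10.24 1.76 0.00
      vertex 12.00 6.00 0.00
      vertex 12.00 6.00 24.00
    endloop
  endfacet
  facet normal 0.9236 -0.3834 0.0000
    outer loop
      vertex 10.24 1.76 0.00
      vertex 12.00 6.00 24.00
      vertex 10.24 1.76 24.00
    endloop
  endfacet
endsolid part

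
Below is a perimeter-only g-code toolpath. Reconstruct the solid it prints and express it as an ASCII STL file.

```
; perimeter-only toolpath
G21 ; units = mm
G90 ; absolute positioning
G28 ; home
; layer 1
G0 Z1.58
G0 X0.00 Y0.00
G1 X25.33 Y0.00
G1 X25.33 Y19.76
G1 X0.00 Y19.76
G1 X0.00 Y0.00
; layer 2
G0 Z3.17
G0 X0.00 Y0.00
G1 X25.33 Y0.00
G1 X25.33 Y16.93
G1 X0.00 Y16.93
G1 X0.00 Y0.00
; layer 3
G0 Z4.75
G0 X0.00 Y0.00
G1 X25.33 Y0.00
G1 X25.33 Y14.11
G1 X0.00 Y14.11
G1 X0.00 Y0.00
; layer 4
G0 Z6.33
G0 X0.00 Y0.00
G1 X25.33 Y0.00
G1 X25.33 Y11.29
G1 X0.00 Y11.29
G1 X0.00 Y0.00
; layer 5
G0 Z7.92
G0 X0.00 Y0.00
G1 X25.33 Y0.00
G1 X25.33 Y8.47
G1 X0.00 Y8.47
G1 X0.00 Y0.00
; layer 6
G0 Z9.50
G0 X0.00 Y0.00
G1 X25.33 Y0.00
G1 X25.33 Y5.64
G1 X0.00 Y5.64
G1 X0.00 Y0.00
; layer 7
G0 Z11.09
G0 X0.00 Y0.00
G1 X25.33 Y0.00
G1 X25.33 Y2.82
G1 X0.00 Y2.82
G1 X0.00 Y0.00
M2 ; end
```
solid part
  facet normal 0.0000 0.0000 -1.0000
    outer loop
      vertex 25.33 22.58 0.00
      vertex 25.33 0.00 0.00
      vertex 0.00 0.00 0.00
    endloop
  endfacet
  facet normal 0.0000 0.0000 -1.0000
    outer loop
      vertex 0.00 22.58 0.00
      vertex 25.33 22.58 0.00
      vertex 0.00 0.00 0.00
    endloop
  endfacet
  facet normal 0.0000 -1.0000 0.0000
    outer loop
      vertex 0.00 0.00 0.00
      vertex 25.33 0.00 0.00
      vertex 25.33 0.00 12.67
    endloop
  endfacet
  facet normal 0.0000 -1.0000 0.0000
    outer loop
      vertex 0.00 0.00 0.00
      vertex 25.33 0.00 12.67
      vertex 0.00 0.00 12.67
    endloop
  endfacet
  facet normal 0.0000 0.4893 0.8721
    outer loop
      vertex 0.00 0.00 12.67
      vertex 25.33 0.00 12.67
      vertex 25.33 22.58 0.00
    endloop
  endfacet
  facet normal 0.0000 0.4893 0.8721
    outer loop
      vertex 0.00 0.00 12.67
      vertex 25.33 22.58 0.00
      vertex 0.00 22.58 0.00
    endloop
  endfacet
  facet normal -1.0000 0.0000 0.0000
    outer loop
      vertex 0.00 0.00 12.67
      vertex 0.00 22.58 0.00
      vertex 0.00 0.00 0.00
    endloop
  endfacet
  facet normal 1.0000 0.0000 0.0000
    outer loop
      vertex 25.33 0.00 0.00
      vertex 25.33 22.58 0.00
      vertex 25.33 0.00 12.67
    endloop
  endfacet
endsolid part

The G0 Z moves step by Δz≈1.58 mm. The G1 loops shrink linearly with z, so the solid tapers from its base footprint up to z≈12.7. Closing with a flat bottom cap and the tapered top and triangulating gives 8 facets — a wedge (ramp): 25.3 × 22.6 mm base, rising to 12.7 mm along the y=0 edge and sloping linearly to z=0 at y=22.6.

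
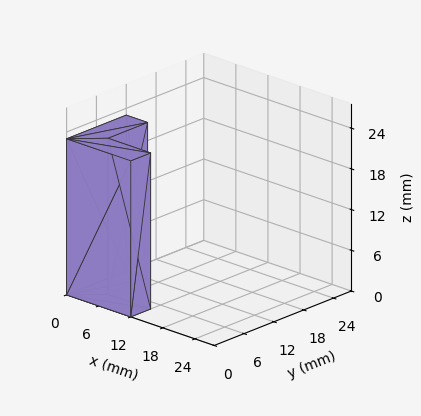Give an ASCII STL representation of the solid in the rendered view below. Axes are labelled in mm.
Reading the render: the shape is an L-shaped prism: outer 12 × 12 mm, arm thicknesses ≈ 4 mm (horizontal) and 4 mm (vertical), extruded 23 mm in z (dimensions read to the nearest mm from the axis ticks). For the STL, each face is triangulated and given an outward normal.

solid part
  facet normal 0.0000 0.0000 -1.0000
    outer loop
      vertex 12.000 4.000 0.000
      vertex 12.000 0.000 0.000
      vertex 0.000 0.000 0.000
    endloop
  endfacet
  facet normal 0.0000 0.0000 -1.0000
    outer loop
      vertex 4.000 4.000 0.000
      vertex 12.000 4.000 0.000
      vertex 0.000 0.000 0.000
    endloop
  endfacet
  facet normal 0.0000 0.0000 -1.0000
    outer loop
      vertex 4.000 12.000 0.000
      vertex 4.000 4.000 0.000
      vertex 0.000 0.000 0.000
    endloop
  endfacet
  facet normal 0.0000 0.0000 -1.0000
    outer loop
      vertex 0.000 12.000 0.000
      vertex 4.000 12.000 0.000
      vertex 0.000 0.000 0.000
    endloop
  endfacet
  facet normal 0.0000 0.0000 1.0000
    outer loop
      vertex 0.000 0.000 23.000
      vertex 12.000 0.000 23.000
      vertex 12.000 4.000 23.000
    endloop
  endfacet
  facet normal 0.0000 0.0000 1.0000
    outer loop
      vertex 0.000 0.000 23.000
      vertex 12.000 4.000 23.000
      vertex 4.000 4.000 23.000
    endloop
  endfacet
  facet normal 0.0000 0.0000 1.0000
    outer loop
      vertex 0.000 0.000 23.000
      vertex 4.000 4.000 23.000
      vertex 4.000 12.000 23.000
    endloop
  endfacet
  facet normal 0.0000 0.0000 1.0000
    outer loop
      vertex 0.000 0.000 23.000
      vertex 4.000 12.000 23.000
      vertex 0.000 12.000 23.000
    endloop
  endfacet
  facet normal 0.0000 -1.0000 0.0000
    outer loop
      vertex 0.000 0.000 0.000
      vertex 12.000 0.000 0.000
      vertex 12.000 0.000 23.000
    endloop
  endfacet
  facet normal 0.0000 -1.0000 0.0000
    outer loop
      vertex 0.000 0.000 0.000
      vertex 12.000 0.000 23.000
      vertex 0.000 0.000 23.000
    endloop
  endfacet
  facet normal 1.0000 0.0000 0.0000
    outer loop
      vertex 12.000 0.000 0.000
      vertex 12.000 4.000 0.000
      vertex 12.000 4.000 23.000
    endloop
  endfacet
  facet normal 1.0000 0.0000 0.0000
    outer loop
      vertex 12.000 0.000 0.000
      vertex 12.000 4.000 23.000
      vertex 12.000 0.000 23.000
    endloop
  endfacet
  facet normal 0.0000 1.0000 0.0000
    outer loop
      vertex 12.000 4.000 0.000
      vertex 4.000 4.000 0.000
      vertex 4.000 4.000 23.000
    endloop
  endfacet
  facet normal 0.0000 1.0000 0.0000
    outer loop
      vertex 12.000 4.000 0.000
      vertex 4.000 4.000 23.000
      vertex 12.000 4.000 23.000
    endloop
  endfacet
  facet normal 1.0000 0.0000 0.0000
    outer loop
      vertex 4.000 4.000 0.000
      vertex 4.000 12.000 0.000
      vertex 4.000 12.000 23.000
    endloop
  endfacet
  facet normal 1.0000 0.0000 0.0000
    outer loop
      vertex 4.000 4.000 0.000
      vertex 4.000 12.000 23.000
      vertex 4.000 4.000 23.000
    endloop
  endfacet
  facet normal 0.0000 1.0000 0.0000
    outer loop
      vertex 4.000 12.000 0.000
      vertex 0.000 12.000 0.000
      vertex 0.000 12.000 23.000
    endloop
  endfacet
  facet normal 0.0000 1.0000 0.0000
    outer loop
      vertex 4.000 12.000 0.000
      vertex 0.000 12.000 23.000
      vertex 4.000 12.000 23.000
    endloop
  endfacet
  facet normal -1.0000 0.0000 0.0000
    outer loop
      vertex 0.000 12.000 0.000
      vertex 0.000 0.000 0.000
      vertex 0.000 0.000 23.000
    endloop
  endfacet
  facet normal -1.0000 0.0000 0.0000
    outer loop
      vertex 0.000 12.000 0.000
      vertex 0.000 0.000 23.000
      vertex 0.000 12.000 23.000
    endloop
  endfacet
endsolid part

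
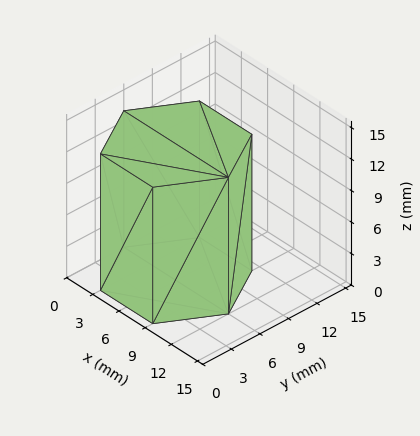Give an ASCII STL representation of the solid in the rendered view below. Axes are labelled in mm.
Reading the render: the shape is a regular 6-sided prism (a cylinder approximated with 6 flat sides), circumscribed radius ≈ 6 mm, height ≈ 13 mm (dimensions read to the nearest mm from the axis ticks). For the STL, each face is triangulated and given an outward normal.

solid part
  facet normal 0.0000 0.0000 -1.0000
    outer loop
      vertex 3.00 11.20 0.00
      vertex 9.00 11.20 0.00
      vertex 12.00 6.00 0.00
    endloop
  endfacet
  facet normal 0.0000 0.0000 -1.0000
    outer loop
      vertex 0.00 6.00 0.00
      vertex 3.00 11.20 0.00
      vertex 12.00 6.00 0.00
    endloop
  endfacet
  facet normal 0.0000 0.0000 -1.0000
    outer loop
      vertex 3.00 0.80 0.00
      vertex 0.00 6.00 0.00
      vertex 12.00 6.00 0.00
    endloop
  endfacet
  facet normal 0.0000 0.0000 -1.0000
    outer loop
      vertex 9.00 0.80 0.00
      vertex 3.00 0.80 0.00
      vertex 12.00 6.00 0.00
    endloop
  endfacet
  facet normal 0.0000 0.0000 1.0000
    outer loop
      vertex 12.00 6.00 13.00
      vertex 9.00 11.20 13.00
      vertex 3.00 11.20 13.00
    endloop
  endfacet
  facet normal 0.0000 0.0000 1.0000
    outer loop
      vertex 12.00 6.00 13.00
      vertex 3.00 11.20 13.00
      vertex 0.00 6.00 13.00
    endloop
  endfacet
  facet normal 0.0000 0.0000 1.0000
    outer loop
      vertex 12.00 6.00 13.00
      vertex 0.00 6.00 13.00
      vertex 3.00 0.80 13.00
    endloop
  endfacet
  facet normal 0.0000 0.0000 1.0000
    outer loop
      vertex 12.00 6.00 13.00
      vertex 3.00 0.80 13.00
      vertex 9.00 0.80 13.00
    endloop
  endfacet
  facet normal 0.8662 0.4997 0.0000
    outer loop
      vertex 12.00 6.00 0.00
      vertex 9.00 11.20 0.00
      vertex 9.00 11.20 13.00
    endloop
  endfacet
  facet normal 0.8662 0.4997 0.0000
    outer loop
      vertex 12.00 6.00 0.00
      vertex 9.00 11.20 13.00
      vertex 12.00 6.00 13.00
    endloop
  endfacet
  facet normal 0.0000 1.0000 0.0000
    outer loop
      vertex 9.00 11.20 0.00
      vertex 3.00 11.20 0.00
      vertex 3.00 11.20 13.00
    endloop
  endfacet
  facet normal 0.0000 1.0000 0.0000
    outer loop
      vertex 9.00 11.20 0.00
      vertex 3.00 11.20 13.00
      vertex 9.00 11.20 13.00
    endloop
  endfacet
  facet normal -0.8662 0.4997 0.0000
    outer loop
      vertex 3.00 11.20 0.00
      vertex 0.00 6.00 0.00
      vertex 0.00 6.00 13.00
    endloop
  endfacet
  facet normal -0.8662 0.4997 0.0000
    outer loop
      vertex 3.00 11.20 0.00
      vertex 0.00 6.00 13.00
      vertex 3.00 11.20 13.00
    endloop
  endfacet
  facet normal -0.8662 -0.4997 0.0000
    outer loop
      vertex 0.00 6.00 0.00
      vertex 3.00 0.80 0.00
      vertex 3.00 0.80 13.00
    endloop
  endfacet
  facet normal -0.8662 -0.4997 0.0000
    outer loop
      vertex 0.00 6.00 0.00
      vertex 3.00 0.80 13.00
      vertex 0.00 6.00 13.00
    endloop
  endfacet
  facet normal 0.0000 -1.0000 0.0000
    outer loop
      vertex 3.00 0.80 0.00
      vertex 9.00 0.80 0.00
      vertex 9.00 0.80 13.00
    endloop
  endfacet
  facet normal 0.0000 -1.0000 0.0000
    outer loop
      vertex 3.00 0.80 0.00
      vertex 9.00 0.80 13.00
      vertex 3.00 0.80 13.00
    endloop
  endfacet
  facet normal 0.8662 -0.4997 0.0000
    outer loop
      vertex 9.00 0.80 0.00
      vertex 12.00 6.00 0.00
      vertex 12.00 6.00 13.00
    endloop
  endfacet
  facet normal 0.8662 -0.4997 0.0000
    outer loop
      vertex 9.00 0.80 0.00
      vertex 12.00 6.00 13.00
      vertex 9.00 0.80 13.00
    endloop
  endfacet
endsolid part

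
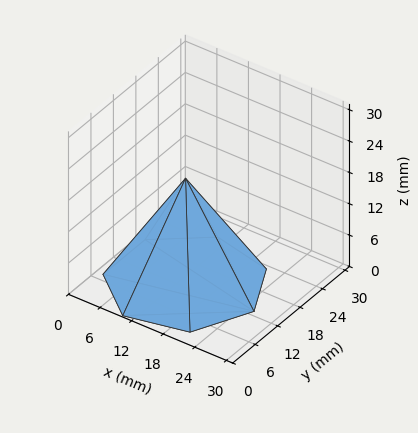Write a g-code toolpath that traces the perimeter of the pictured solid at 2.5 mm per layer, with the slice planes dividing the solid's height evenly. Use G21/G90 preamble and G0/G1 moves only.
Reading the render: the shape is a regular 7-sided pyramid, base circumscribed radius ≈ 13 mm, apex at z ≈ 20 mm (dimensions read to the nearest mm from the axis ticks). For the g-code, the solid's height is divided into equal slices at the stated Δz and each level perimeter traced with G1 moves after a G0 lift.

; perimeter-only toolpath
G21 ; units = mm
G90 ; absolute positioning
G28 ; home
; layer 1
G0 Z2.5
G0 X24.4 Y13.0
G1 X20.1 Y21.9
G1 X10.5 Y24.1
G1 X2.8 Y17.9
G1 X2.8 Y8.1
G1 X10.5 Y1.9
G1 X20.1 Y4.1
G1 X24.4 Y13.0
; layer 2
G0 Z5.0
G0 X22.8 Y13.0
G1 X19.1 Y20.6
G1 X10.8 Y22.5
G1 X4.2 Y17.2
G1 X4.2 Y8.8
G1 X10.8 Y3.5
G1 X19.1 Y5.3
G1 X22.8 Y13.0
; layer 3
G0 Z7.5
G0 X21.1 Y13.0
G1 X18.1 Y19.4
G1 X11.2 Y20.9
G1 X5.7 Y16.5
G1 X5.7 Y9.5
G1 X11.2 Y5.1
G1 X18.1 Y6.6
G1 X21.1 Y13.0
; layer 4
G0 Z10.0
G0 X19.5 Y13.0
G1 X17.1 Y18.1
G1 X11.6 Y19.4
G1 X7.2 Y15.8
G1 X7.2 Y10.2
G1 X11.6 Y6.7
G1 X17.1 Y7.9
G1 X19.5 Y13.0
; layer 5
G0 Z12.5
G0 X17.9 Y13.0
G1 X16.0 Y16.8
G1 X11.9 Y17.8
G1 X8.6 Y15.1
G1 X8.6 Y10.9
G1 X11.9 Y8.2
G1 X16.0 Y9.2
G1 X17.9 Y13.0
; layer 6
G0 Z15.0
G0 X16.2 Y13.0
G1 X15.0 Y15.6
G1 X12.3 Y16.2
G1 X10.1 Y14.4
G1 X10.1 Y11.6
G1 X12.3 Y9.8
G1 X15.0 Y10.4
G1 X16.2 Y13.0
; layer 7
G0 Z17.5
G0 X14.6 Y13.0
G1 X14.0 Y14.3
G1 X12.6 Y14.6
G1 X11.5 Y13.7
G1 X11.5 Y12.3
G1 X12.6 Y11.4
G1 X14.0 Y11.7
G1 X14.6 Y13.0
M2 ; end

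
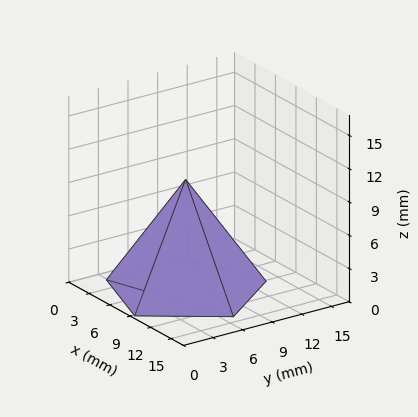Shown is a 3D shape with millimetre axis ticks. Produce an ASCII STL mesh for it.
Reading the render: the shape is a regular 5-sided pyramid, base circumscribed radius ≈ 7 mm, apex at z ≈ 10 mm (dimensions read to the nearest mm from the axis ticks). For the STL, each face is triangulated and given an outward normal.

solid part
  facet normal 0.0000 0.0000 -1.0000
    outer loop
      vertex 1.337 11.114 0.000
      vertex 9.163 13.657 0.000
      vertex 14.000 7.000 0.000
    endloop
  endfacet
  facet normal 0.0000 0.0000 -1.0000
    outer loop
      vertex 1.337 2.886 0.000
      vertex 1.337 11.114 0.000
      vertex 14.000 7.000 0.000
    endloop
  endfacet
  facet normal 0.0000 0.0000 -1.0000
    outer loop
      vertex 9.163 0.343 0.000
      vertex 1.337 2.886 0.000
      vertex 14.000 7.000 0.000
    endloop
  endfacet
  facet normal 0.7040 0.5115 0.4928
    outer loop
      vertex 14.000 7.000 0.000
      vertex 9.163 13.657 0.000
      vertex 7.000 7.000 10.000
    endloop
  endfacet
  facet normal -0.2689 0.8276 0.4928
    outer loop
      vertex 9.163 13.657 0.000
      vertex 1.337 11.114 0.000
      vertex 7.000 7.000 10.000
    endloop
  endfacet
  facet normal -0.8702 0.0000 0.4928
    outer loop
      vertex 1.337 11.114 0.000
      vertex 1.337 2.886 0.000
      vertex 7.000 7.000 10.000
    endloop
  endfacet
  facet normal -0.2689 -0.8276 0.4928
    outer loop
      vertex 1.337 2.886 0.000
      vertex 9.163 0.343 0.000
      vertex 7.000 7.000 10.000
    endloop
  endfacet
  facet normal 0.7040 -0.5115 0.4928
    outer loop
      vertex 9.163 0.343 0.000
      vertex 14.000 7.000 0.000
      vertex 7.000 7.000 10.000
    endloop
  endfacet
endsolid part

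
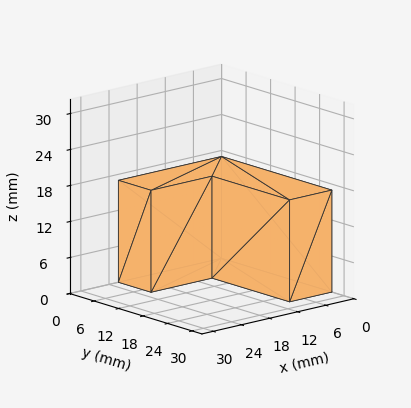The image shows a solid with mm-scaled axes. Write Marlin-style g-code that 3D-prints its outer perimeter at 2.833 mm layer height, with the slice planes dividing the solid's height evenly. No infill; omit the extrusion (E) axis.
Reading the render: the shape is an L-shaped prism: outer 22 × 27 mm, arm thicknesses ≈ 8 mm (horizontal) and 9 mm (vertical), extruded 17 mm in z (dimensions read to the nearest mm from the axis ticks). For the g-code, the solid's height is divided into equal slices at the stated Δz and each level perimeter traced with G1 moves after a G0 lift.

; perimeter-only toolpath
G21 ; units = mm
G90 ; absolute positioning
G28 ; home
; layer 1
G0 Z2.833
G0 X0.000 Y0.000
G1 X22.000 Y0.000
G1 X22.000 Y8.000
G1 X9.000 Y8.000
G1 X9.000 Y27.000
G1 X0.000 Y27.000
G1 X0.000 Y0.000
; layer 2
G0 Z5.667
G0 X0.000 Y0.000
G1 X22.000 Y0.000
G1 X22.000 Y8.000
G1 X9.000 Y8.000
G1 X9.000 Y27.000
G1 X0.000 Y27.000
G1 X0.000 Y0.000
; layer 3
G0 Z8.500
G0 X0.000 Y0.000
G1 X22.000 Y0.000
G1 X22.000 Y8.000
G1 X9.000 Y8.000
G1 X9.000 Y27.000
G1 X0.000 Y27.000
G1 X0.000 Y0.000
; layer 4
G0 Z11.333
G0 X0.000 Y0.000
G1 X22.000 Y0.000
G1 X22.000 Y8.000
G1 X9.000 Y8.000
G1 X9.000 Y27.000
G1 X0.000 Y27.000
G1 X0.000 Y0.000
; layer 5
G0 Z14.167
G0 X0.000 Y0.000
G1 X22.000 Y0.000
G1 X22.000 Y8.000
G1 X9.000 Y8.000
G1 X9.000 Y27.000
G1 X0.000 Y27.000
G1 X0.000 Y0.000
; layer 6
G0 Z17.000
G0 X0.000 Y0.000
G1 X22.000 Y0.000
G1 X22.000 Y8.000
G1 X9.000 Y8.000
G1 X9.000 Y27.000
G1 X0.000 Y27.000
G1 X0.000 Y0.000
M2 ; end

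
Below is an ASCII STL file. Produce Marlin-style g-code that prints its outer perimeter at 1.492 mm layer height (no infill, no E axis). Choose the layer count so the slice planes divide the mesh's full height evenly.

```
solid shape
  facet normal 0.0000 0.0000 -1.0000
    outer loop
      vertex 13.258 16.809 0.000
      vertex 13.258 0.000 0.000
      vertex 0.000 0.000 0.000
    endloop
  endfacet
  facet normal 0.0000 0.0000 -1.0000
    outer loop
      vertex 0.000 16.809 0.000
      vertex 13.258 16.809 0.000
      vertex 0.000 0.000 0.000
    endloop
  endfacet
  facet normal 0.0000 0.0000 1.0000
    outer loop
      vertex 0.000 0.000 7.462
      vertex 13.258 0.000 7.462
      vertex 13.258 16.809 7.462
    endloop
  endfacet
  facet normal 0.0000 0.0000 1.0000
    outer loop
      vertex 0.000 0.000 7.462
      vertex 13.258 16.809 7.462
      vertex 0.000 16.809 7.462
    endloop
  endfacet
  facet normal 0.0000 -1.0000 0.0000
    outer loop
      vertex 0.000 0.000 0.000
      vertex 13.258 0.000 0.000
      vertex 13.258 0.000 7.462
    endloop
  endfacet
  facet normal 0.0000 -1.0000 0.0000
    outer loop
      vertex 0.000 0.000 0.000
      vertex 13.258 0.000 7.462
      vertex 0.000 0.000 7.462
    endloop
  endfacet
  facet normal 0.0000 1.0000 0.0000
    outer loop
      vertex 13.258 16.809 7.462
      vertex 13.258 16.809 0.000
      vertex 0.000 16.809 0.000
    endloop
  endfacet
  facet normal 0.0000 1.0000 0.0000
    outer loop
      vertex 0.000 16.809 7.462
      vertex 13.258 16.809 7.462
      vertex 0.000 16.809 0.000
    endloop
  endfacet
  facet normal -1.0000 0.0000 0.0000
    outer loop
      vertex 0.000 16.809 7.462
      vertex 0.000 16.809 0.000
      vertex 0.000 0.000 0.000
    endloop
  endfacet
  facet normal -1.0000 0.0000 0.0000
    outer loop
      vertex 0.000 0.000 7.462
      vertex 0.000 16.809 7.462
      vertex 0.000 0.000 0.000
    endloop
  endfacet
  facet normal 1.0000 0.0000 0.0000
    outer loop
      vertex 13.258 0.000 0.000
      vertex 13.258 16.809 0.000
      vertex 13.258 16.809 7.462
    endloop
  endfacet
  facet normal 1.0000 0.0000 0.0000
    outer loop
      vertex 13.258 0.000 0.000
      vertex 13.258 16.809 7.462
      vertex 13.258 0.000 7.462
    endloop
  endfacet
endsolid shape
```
; perimeter-only toolpath
G21 ; units = mm
G90 ; absolute positioning
G28 ; home
; layer 1
G0 Z1.492
G0 X0.000 Y0.000
G1 X13.258 Y0.000
G1 X13.258 Y16.809
G1 X0.000 Y16.809
G1 X0.000 Y0.000
; layer 2
G0 Z2.985
G0 X0.000 Y0.000
G1 X13.258 Y0.000
G1 X13.258 Y16.809
G1 X0.000 Y16.809
G1 X0.000 Y0.000
; layer 3
G0 Z4.477
G0 X0.000 Y0.000
G1 X13.258 Y0.000
G1 X13.258 Y16.809
G1 X0.000 Y16.809
G1 X0.000 Y0.000
; layer 4
G0 Z5.970
G0 X0.000 Y0.000
G1 X13.258 Y0.000
G1 X13.258 Y16.809
G1 X0.000 Y16.809
G1 X0.000 Y0.000
; layer 5
G0 Z7.462
G0 X0.000 Y0.000
G1 X13.258 Y0.000
G1 X13.258 Y16.809
G1 X0.000 Y16.809
G1 X0.000 Y0.000
M2 ; end

The solid is a rectangular box, roughly 13.3 × 16.8 mm footprint and 7.46 mm tall. Slicing at Δz = 1.492 mm — 5 equal slices spanning the solid's height, so layer i sits at z = i·h/5 — gives 5 non-empty perimeters. Each is a 4-segment closed polygon; G0 lifts to the layer z and rapids to the start vertex, then G1 traces the edges.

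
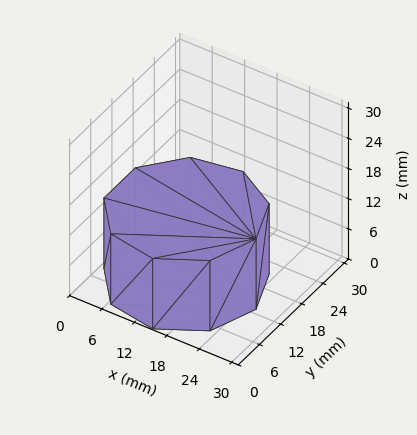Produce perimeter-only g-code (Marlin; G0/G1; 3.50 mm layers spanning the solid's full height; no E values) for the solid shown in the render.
Reading the render: the shape is a regular 9-sided prism (a cylinder approximated with 9 flat sides), circumscribed radius ≈ 13 mm, height ≈ 14 mm (dimensions read to the nearest mm from the axis ticks). For the g-code, the solid's height is divided into equal slices at the stated Δz and each level perimeter traced with G1 moves after a G0 lift.

; perimeter-only toolpath
G21 ; units = mm
G90 ; absolute positioning
G28 ; home
; layer 1
G0 Z3.50
G0 X26.00 Y13.00
G1 X22.96 Y21.36
G1 X15.26 Y25.80
G1 X6.50 Y24.26
G1 X0.78 Y17.45
G1 X0.78 Y8.55
G1 X6.50 Y1.74
G1 X15.26 Y0.20
G1 X22.96 Y4.64
G1 X26.00 Y13.00
; layer 2
G0 Z7.00
G0 X26.00 Y13.00
G1 X22.96 Y21.36
G1 X15.26 Y25.80
G1 X6.50 Y24.26
G1 X0.78 Y17.45
G1 X0.78 Y8.55
G1 X6.50 Y1.74
G1 X15.26 Y0.20
G1 X22.96 Y4.64
G1 X26.00 Y13.00
; layer 3
G0 Z10.50
G0 X26.00 Y13.00
G1 X22.96 Y21.36
G1 X15.26 Y25.80
G1 X6.50 Y24.26
G1 X0.78 Y17.45
G1 X0.78 Y8.55
G1 X6.50 Y1.74
G1 X15.26 Y0.20
G1 X22.96 Y4.64
G1 X26.00 Y13.00
; layer 4
G0 Z14.00
G0 X26.00 Y13.00
G1 X22.96 Y21.36
G1 X15.26 Y25.80
G1 X6.50 Y24.26
G1 X0.78 Y17.45
G1 X0.78 Y8.55
G1 X6.50 Y1.74
G1 X15.26 Y0.20
G1 X22.96 Y4.64
G1 X26.00 Y13.00
M2 ; end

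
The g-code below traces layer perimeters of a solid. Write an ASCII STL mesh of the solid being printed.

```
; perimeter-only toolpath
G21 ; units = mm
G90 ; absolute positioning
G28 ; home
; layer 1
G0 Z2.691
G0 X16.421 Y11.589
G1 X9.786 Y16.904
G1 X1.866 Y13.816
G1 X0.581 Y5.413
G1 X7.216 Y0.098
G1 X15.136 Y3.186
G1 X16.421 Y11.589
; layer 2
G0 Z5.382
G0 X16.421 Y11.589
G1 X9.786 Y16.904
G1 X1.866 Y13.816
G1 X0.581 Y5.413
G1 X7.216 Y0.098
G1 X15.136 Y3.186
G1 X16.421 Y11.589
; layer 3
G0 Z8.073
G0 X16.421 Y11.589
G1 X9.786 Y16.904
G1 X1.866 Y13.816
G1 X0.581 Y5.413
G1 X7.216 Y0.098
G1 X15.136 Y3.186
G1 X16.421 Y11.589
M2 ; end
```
solid part
  facet normal 0.0000 0.0000 -1.0000
    outer loop
      vertex 1.866 13.816 0.000
      vertex 9.786 16.904 0.000
      vertex 16.421 11.589 0.000
    endloop
  endfacet
  facet normal 0.0000 0.0000 -1.0000
    outer loop
      vertex 0.581 5.413 0.000
      vertex 1.866 13.816 0.000
      vertex 16.421 11.589 0.000
    endloop
  endfacet
  facet normal 0.0000 0.0000 -1.0000
    outer loop
      vertex 7.216 0.098 0.000
      vertex 0.581 5.413 0.000
      vertex 16.421 11.589 0.000
    endloop
  endfacet
  facet normal 0.0000 0.0000 -1.0000
    outer loop
      vertex 15.136 3.186 0.000
      vertex 7.216 0.098 0.000
      vertex 16.421 11.589 0.000
    endloop
  endfacet
  facet normal 0.0000 0.0000 1.0000
    outer loop
      vertex 16.421 11.589 8.073
      vertex 9.786 16.904 8.073
      vertex 1.866 13.816 8.073
    endloop
  endfacet
  facet normal 0.0000 0.0000 1.0000
    outer loop
      vertex 16.421 11.589 8.073
      vertex 1.866 13.816 8.073
      vertex 0.581 5.413 8.073
    endloop
  endfacet
  facet normal 0.0000 0.0000 1.0000
    outer loop
      vertex 16.421 11.589 8.073
      vertex 0.581 5.413 8.073
      vertex 7.216 0.098 8.073
    endloop
  endfacet
  facet normal 0.0000 0.0000 1.0000
    outer loop
      vertex 16.421 11.589 8.073
      vertex 7.216 0.098 8.073
      vertex 15.136 3.186 8.073
    endloop
  endfacet
  facet normal 0.6252 0.7805 0.0000
    outer loop
      vertex 16.421 11.589 0.000
      vertex 9.786 16.904 0.000
      vertex 9.786 16.904 8.073
    endloop
  endfacet
  facet normal 0.6252 0.7805 0.0000
    outer loop
      vertex 16.421 11.589 0.000
      vertex 9.786 16.904 8.073
      vertex 16.421 11.589 8.073
    endloop
  endfacet
  facet normal -0.3633 0.9317 0.0000
    outer loop
      vertex 9.786 16.904 0.000
      vertex 1.866 13.816 0.000
      vertex 1.866 13.816 8.073
    endloop
  endfacet
  facet normal -0.3633 0.9317 0.0000
    outer loop
      vertex 9.786 16.904 0.000
      vertex 1.866 13.816 8.073
      vertex 9.786 16.904 8.073
    endloop
  endfacet
  facet normal -0.9885 0.1512 0.0000
    outer loop
      vertex 1.866 13.816 0.000
      vertex 0.581 5.413 0.000
      vertex 0.581 5.413 8.073
    endloop
  endfacet
  facet normal -0.9885 0.1512 0.0000
    outer loop
      vertex 1.866 13.816 0.000
      vertex 0.581 5.413 8.073
      vertex 1.866 13.816 8.073
    endloop
  endfacet
  facet normal -0.6252 -0.7805 0.0000
    outer loop
      vertex 0.581 5.413 0.000
      vertex 7.216 0.098 0.000
      vertex 7.216 0.098 8.073
    endloop
  endfacet
  facet normal -0.6252 -0.7805 0.0000
    outer loop
      vertex 0.581 5.413 0.000
      vertex 7.216 0.098 8.073
      vertex 0.581 5.413 8.073
    endloop
  endfacet
  facet normal 0.3633 -0.9317 0.0000
    outer loop
      vertex 7.216 0.098 0.000
      vertex 15.136 3.186 0.000
      vertex 15.136 3.186 8.073
    endloop
  endfacet
  facet normal 0.3633 -0.9317 0.0000
    outer loop
      vertex 7.216 0.098 0.000
      vertex 15.136 3.186 8.073
      vertex 7.216 0.098 8.073
    endloop
  endfacet
  facet normal 0.9885 -0.1512 0.0000
    outer loop
      vertex 15.136 3.186 0.000
      vertex 16.421 11.589 0.000
      vertex 16.421 11.589 8.073
    endloop
  endfacet
  facet normal 0.9885 -0.1512 0.0000
    outer loop
      vertex 15.136 3.186 0.000
      vertex 16.421 11.589 8.073
      vertex 15.136 3.186 8.073
    endloop
  endfacet
endsolid part

The G0 Z moves step by Δz≈2.691 mm. Every layer's G1 loop is the same polygon, so the solid is a straight extrusion of it from z=0 to z≈8.07. Closing with flat bottom and top caps and triangulating gives 20 facets — a regular 6-sided prism (a cylinder approximated with 6 flat sides), circumscribed radius ≈ 8.5 mm, height ≈ 8.07 mm.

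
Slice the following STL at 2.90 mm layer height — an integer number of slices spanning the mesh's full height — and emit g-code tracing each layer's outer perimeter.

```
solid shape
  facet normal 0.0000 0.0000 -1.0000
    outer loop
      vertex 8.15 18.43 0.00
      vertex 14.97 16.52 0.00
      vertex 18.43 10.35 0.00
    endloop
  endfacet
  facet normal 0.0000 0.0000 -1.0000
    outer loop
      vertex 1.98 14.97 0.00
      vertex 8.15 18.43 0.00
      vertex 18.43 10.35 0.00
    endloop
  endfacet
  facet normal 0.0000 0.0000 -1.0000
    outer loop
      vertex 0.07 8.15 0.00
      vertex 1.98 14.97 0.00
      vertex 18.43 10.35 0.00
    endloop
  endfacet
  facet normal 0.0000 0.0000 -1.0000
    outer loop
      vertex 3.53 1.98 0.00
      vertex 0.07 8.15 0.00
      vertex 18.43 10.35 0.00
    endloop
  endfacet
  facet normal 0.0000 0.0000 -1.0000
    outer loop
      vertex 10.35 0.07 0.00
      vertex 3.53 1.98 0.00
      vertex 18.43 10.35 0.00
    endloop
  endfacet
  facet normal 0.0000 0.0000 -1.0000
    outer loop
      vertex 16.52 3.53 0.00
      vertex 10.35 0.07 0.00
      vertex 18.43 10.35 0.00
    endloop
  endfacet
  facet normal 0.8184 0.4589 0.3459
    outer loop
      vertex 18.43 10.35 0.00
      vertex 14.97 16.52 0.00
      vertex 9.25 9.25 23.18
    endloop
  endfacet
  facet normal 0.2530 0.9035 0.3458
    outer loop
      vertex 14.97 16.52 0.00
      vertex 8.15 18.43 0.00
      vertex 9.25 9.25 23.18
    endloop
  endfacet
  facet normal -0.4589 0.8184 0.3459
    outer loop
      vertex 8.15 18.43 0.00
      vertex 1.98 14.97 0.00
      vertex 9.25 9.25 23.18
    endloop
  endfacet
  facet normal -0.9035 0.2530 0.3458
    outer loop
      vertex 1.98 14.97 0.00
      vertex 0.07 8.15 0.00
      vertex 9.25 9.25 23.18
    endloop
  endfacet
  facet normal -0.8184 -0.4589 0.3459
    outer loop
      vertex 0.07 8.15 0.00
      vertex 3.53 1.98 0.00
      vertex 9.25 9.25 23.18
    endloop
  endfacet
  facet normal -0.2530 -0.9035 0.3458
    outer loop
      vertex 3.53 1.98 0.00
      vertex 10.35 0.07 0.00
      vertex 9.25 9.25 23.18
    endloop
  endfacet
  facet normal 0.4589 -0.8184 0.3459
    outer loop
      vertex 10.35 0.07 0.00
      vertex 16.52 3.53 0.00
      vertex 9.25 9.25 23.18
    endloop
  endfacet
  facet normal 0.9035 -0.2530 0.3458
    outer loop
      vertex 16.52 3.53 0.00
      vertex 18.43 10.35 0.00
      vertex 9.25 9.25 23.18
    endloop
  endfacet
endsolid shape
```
; perimeter-only toolpath
G21 ; units = mm
G90 ; absolute positioning
G28 ; home
; layer 1
G0 Z2.90
G0 X17.28 Y10.21
G1 X14.26 Y15.61
G1 X8.29 Y17.28
G1 X2.89 Y14.26
G1 X1.22 Y8.29
G1 X4.24 Y2.89
G1 X10.21 Y1.22
G1 X15.61 Y4.24
G1 X17.28 Y10.21
; layer 2
G0 Z5.79
G0 X16.13 Y10.07
G1 X13.54 Y14.70
G1 X8.43 Y16.13
G1 X3.80 Y13.54
G1 X2.37 Y8.43
G1 X4.96 Y3.80
G1 X10.07 Y2.37
G1 X14.70 Y4.96
G1 X16.13 Y10.07
; layer 3
G0 Z8.69
G0 X14.99 Y9.94
G1 X12.83 Y13.79
G1 X8.56 Y14.99
G1 X4.71 Y12.83
G1 X3.51 Y8.56
G1 X5.67 Y4.71
G1 X9.94 Y3.51
G1 X13.79 Y5.67
G1 X14.99 Y9.94
; layer 4
G0 Z11.59
G0 X13.84 Y9.80
G1 X12.11 Y12.88
G1 X8.70 Y13.84
G1 X5.62 Y12.11
G1 X4.66 Y8.70
G1 X6.39 Y5.62
G1 X9.80 Y4.66
G1 X12.88 Y6.39
G1 X13.84 Y9.80
; layer 5
G0 Z14.49
G0 X12.69 Y9.66
G1 X11.39 Y11.98
G1 X8.84 Y12.69
G1 X6.52 Y11.39
G1 X5.81 Y8.84
G1 X7.11 Y6.52
G1 X9.66 Y5.81
G1 X11.98 Y7.11
G1 X12.69 Y9.66
; layer 6
G0 Z17.38
G0 X11.55 Y9.53
G1 X10.68 Y11.07
G1 X8.97 Y11.55
G1 X7.43 Y10.68
G1 X6.95 Y8.97
G1 X7.82 Y7.43
G1 X9.53 Y6.95
G1 X11.07 Y7.82
G1 X11.55 Y9.53
; layer 7
G0 Z20.28
G0 X10.40 Y9.39
G1 X9.96 Y10.16
G1 X9.11 Y10.40
G1 X8.34 Y9.96
G1 X8.10 Y9.11
G1 X8.54 Y8.34
G1 X9.39 Y8.10
G1 X10.16 Y8.54
G1 X10.40 Y9.39
M2 ; end

The solid is a regular 8-sided pyramid, base circumscribed radius ≈ 9.25 mm, apex at z ≈ 23.2 mm. Slicing at Δz = 2.90 mm — 8 equal slices spanning the solid's height, so layer i sits at z = i·h/8 — gives 7 non-empty perimeters. Each is a 8-segment closed polygon; G0 lifts to the layer z and rapids to the start vertex, then G1 traces the edges. The cross-section shrinks linearly with z (the slice at the apex is degenerate and omitted).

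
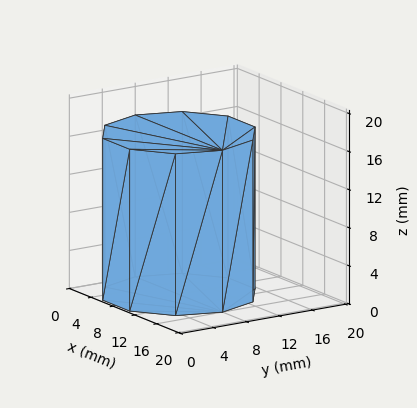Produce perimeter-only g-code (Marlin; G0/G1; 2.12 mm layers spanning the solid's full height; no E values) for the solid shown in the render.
Reading the render: the shape is a regular 10-sided prism (a cylinder approximated with 10 flat sides), circumscribed radius ≈ 8 mm, height ≈ 17 mm (dimensions read to the nearest mm from the axis ticks). For the g-code, the solid's height is divided into equal slices at the stated Δz and each level perimeter traced with G1 moves after a G0 lift.

; perimeter-only toolpath
G21 ; units = mm
G90 ; absolute positioning
G28 ; home
; layer 1
G0 Z2.12
G0 X16.00 Y8.00
G1 X14.47 Y12.70
G1 X10.47 Y15.61
G1 X5.53 Y15.61
G1 X1.53 Y12.70
G1 X0.00 Y8.00
G1 X1.53 Y3.30
G1 X5.53 Y0.39
G1 X10.47 Y0.39
G1 X14.47 Y3.30
G1 X16.00 Y8.00
; layer 2
G0 Z4.25
G0 X16.00 Y8.00
G1 X14.47 Y12.70
G1 X10.47 Y15.61
G1 X5.53 Y15.61
G1 X1.53 Y12.70
G1 X0.00 Y8.00
G1 X1.53 Y3.30
G1 X5.53 Y0.39
G1 X10.47 Y0.39
G1 X14.47 Y3.30
G1 X16.00 Y8.00
; layer 3
G0 Z6.38
G0 X16.00 Y8.00
G1 X14.47 Y12.70
G1 X10.47 Y15.61
G1 X5.53 Y15.61
G1 X1.53 Y12.70
G1 X0.00 Y8.00
G1 X1.53 Y3.30
G1 X5.53 Y0.39
G1 X10.47 Y0.39
G1 X14.47 Y3.30
G1 X16.00 Y8.00
; layer 4
G0 Z8.50
G0 X16.00 Y8.00
G1 X14.47 Y12.70
G1 X10.47 Y15.61
G1 X5.53 Y15.61
G1 X1.53 Y12.70
G1 X0.00 Y8.00
G1 X1.53 Y3.30
G1 X5.53 Y0.39
G1 X10.47 Y0.39
G1 X14.47 Y3.30
G1 X16.00 Y8.00
; layer 5
G0 Z10.62
G0 X16.00 Y8.00
G1 X14.47 Y12.70
G1 X10.47 Y15.61
G1 X5.53 Y15.61
G1 X1.53 Y12.70
G1 X0.00 Y8.00
G1 X1.53 Y3.30
G1 X5.53 Y0.39
G1 X10.47 Y0.39
G1 X14.47 Y3.30
G1 X16.00 Y8.00
; layer 6
G0 Z12.75
G0 X16.00 Y8.00
G1 X14.47 Y12.70
G1 X10.47 Y15.61
G1 X5.53 Y15.61
G1 X1.53 Y12.70
G1 X0.00 Y8.00
G1 X1.53 Y3.30
G1 X5.53 Y0.39
G1 X10.47 Y0.39
G1 X14.47 Y3.30
G1 X16.00 Y8.00
; layer 7
G0 Z14.88
G0 X16.00 Y8.00
G1 X14.47 Y12.70
G1 X10.47 Y15.61
G1 X5.53 Y15.61
G1 X1.53 Y12.70
G1 X0.00 Y8.00
G1 X1.53 Y3.30
G1 X5.53 Y0.39
G1 X10.47 Y0.39
G1 X14.47 Y3.30
G1 X16.00 Y8.00
; layer 8
G0 Z17.00
G0 X16.00 Y8.00
G1 X14.47 Y12.70
G1 X10.47 Y15.61
G1 X5.53 Y15.61
G1 X1.53 Y12.70
G1 X0.00 Y8.00
G1 X1.53 Y3.30
G1 X5.53 Y0.39
G1 X10.47 Y0.39
G1 X14.47 Y3.30
G1 X16.00 Y8.00
M2 ; end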